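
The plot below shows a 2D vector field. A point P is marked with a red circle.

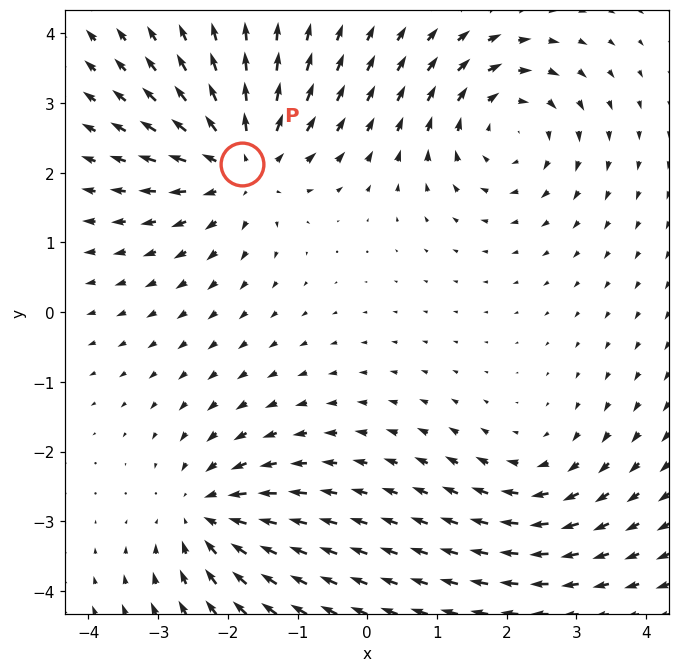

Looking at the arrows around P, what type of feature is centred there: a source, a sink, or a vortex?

source

At P (-1.8, 2.1) the arrows spread outward. Divergence about +5, curl ≈0 — positive divergence with near-zero curl is a source.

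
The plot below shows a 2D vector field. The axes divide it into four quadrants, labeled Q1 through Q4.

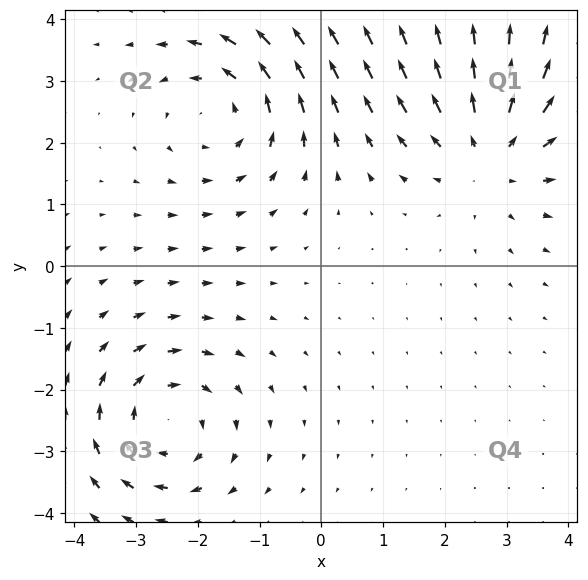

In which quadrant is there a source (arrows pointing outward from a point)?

Q1

The source sits at approximately (2.7, 1.9), which lies in quadrant Q1. The divergence there is about +3, positive as expected for a source.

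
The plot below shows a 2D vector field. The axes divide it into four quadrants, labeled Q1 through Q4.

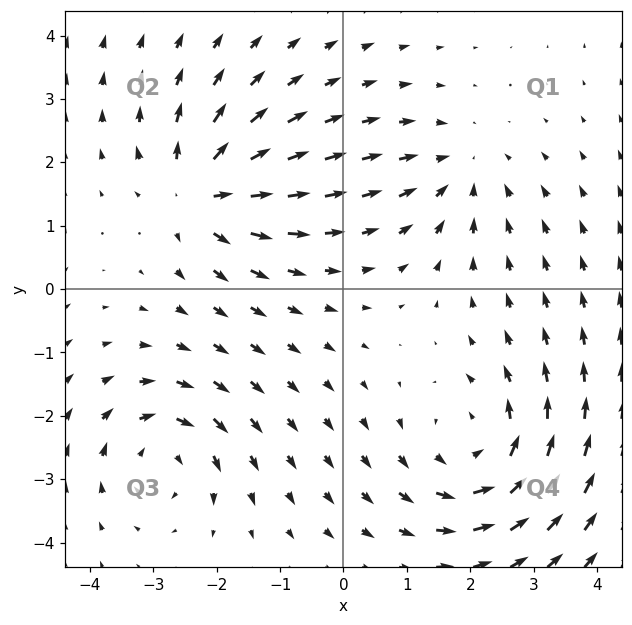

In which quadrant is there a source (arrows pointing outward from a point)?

Q2

The source sits at approximately (-2.3, 1.5), which lies in quadrant Q2. The divergence there is about +4, positive as expected for a source.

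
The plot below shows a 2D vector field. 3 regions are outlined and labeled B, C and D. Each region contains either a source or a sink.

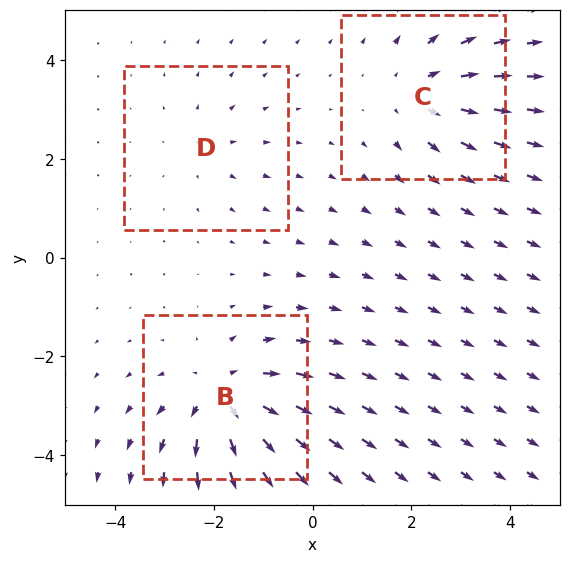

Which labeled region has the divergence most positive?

B

Divergence at each region's feature centre — B: about +5, C: about +3, D: about +2. Region B is most positive.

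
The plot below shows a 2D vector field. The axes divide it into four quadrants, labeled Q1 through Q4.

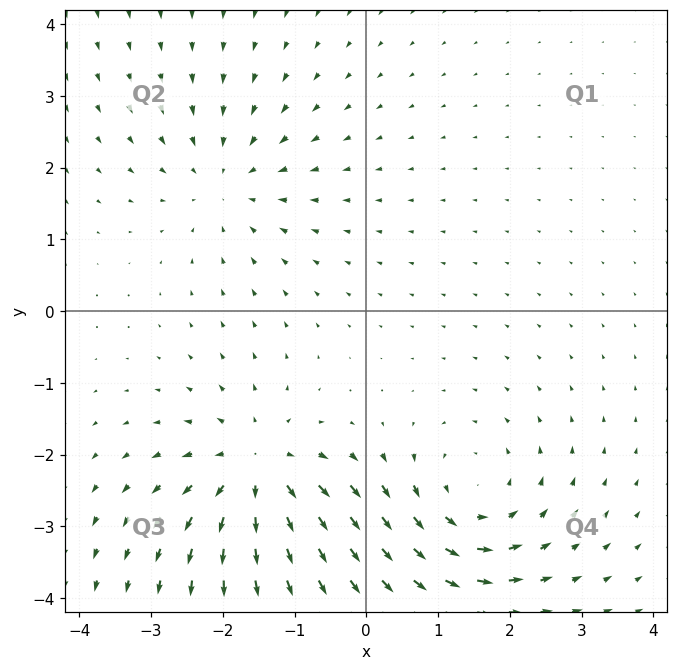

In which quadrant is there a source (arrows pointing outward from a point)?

Q3

The source sits at approximately (-1.5, -2.2), which lies in quadrant Q3. The divergence there is about +4, positive as expected for a source.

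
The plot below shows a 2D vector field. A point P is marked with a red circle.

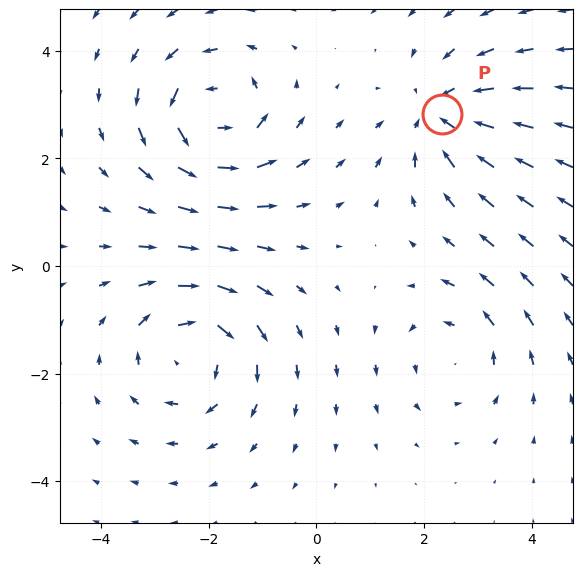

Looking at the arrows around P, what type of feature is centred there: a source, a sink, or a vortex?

At P (2.3, 2.8) the arrows converge inward. Divergence about -4, curl ≈0 — negative divergence with near-zero curl is a sink.

sink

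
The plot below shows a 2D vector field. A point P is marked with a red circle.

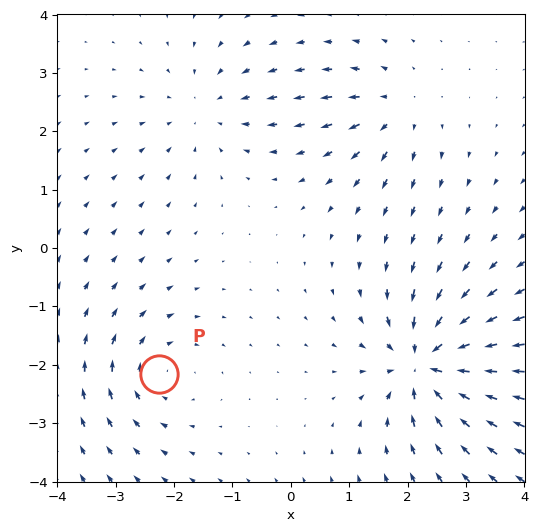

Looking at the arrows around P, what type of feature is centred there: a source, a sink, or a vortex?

At P (-2.3, -2.2) the arrows circulate clockwise. Divergence ≈0, curl about -4 — near-zero divergence with nonzero curl is a vortex.

vortex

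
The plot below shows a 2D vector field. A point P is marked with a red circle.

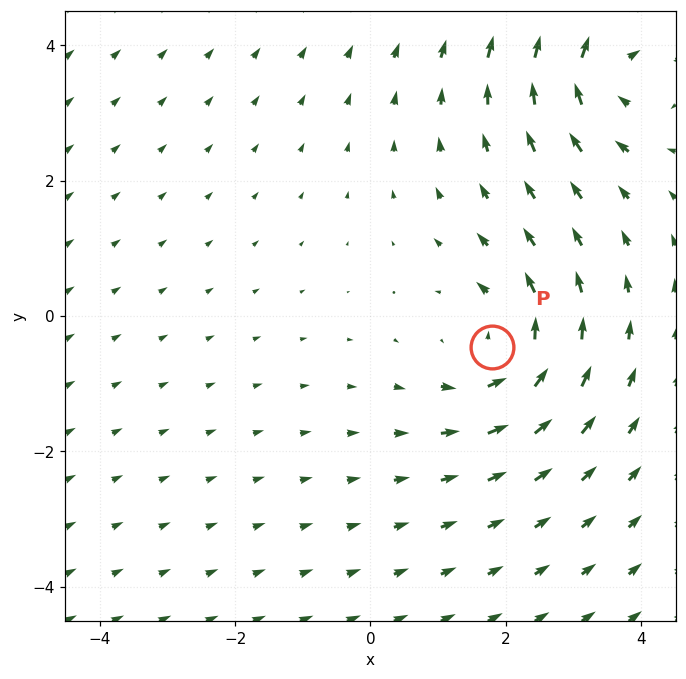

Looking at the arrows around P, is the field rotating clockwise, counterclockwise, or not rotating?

Near P at (1.8, -0.5) the arrows circulate counterclockwise. The curl (z-component) there is about +3; positive curl means counterclockwise rotation.

counterclockwise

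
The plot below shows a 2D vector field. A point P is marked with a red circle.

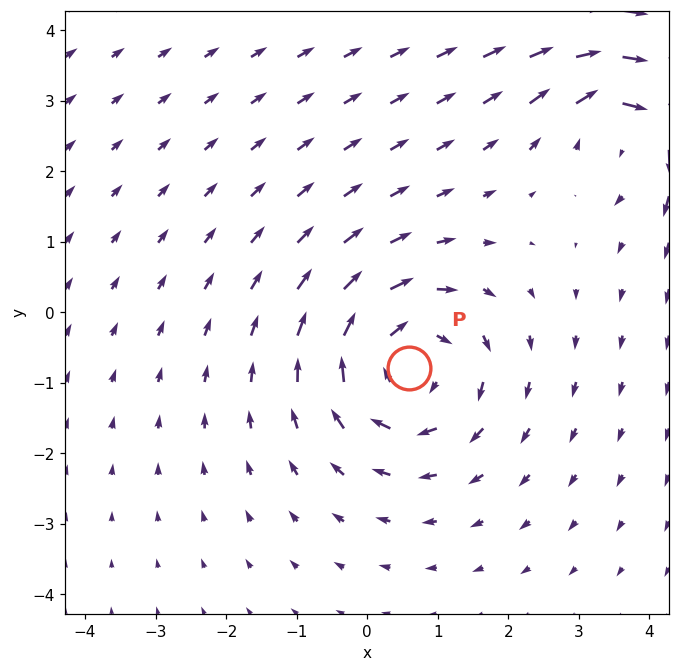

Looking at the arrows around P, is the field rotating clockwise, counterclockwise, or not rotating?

clockwise

Near P at (0.6, -0.8) the arrows circulate clockwise. The curl (z-component) there is about -5; negative curl means clockwise rotation.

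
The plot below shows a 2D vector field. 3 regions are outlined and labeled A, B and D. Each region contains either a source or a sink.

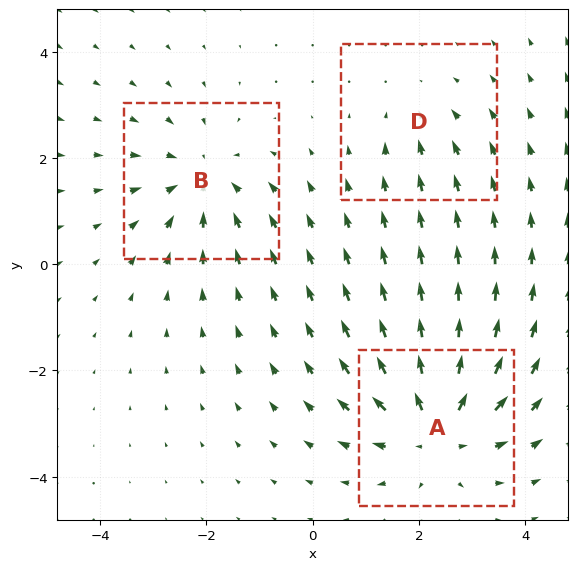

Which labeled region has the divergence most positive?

Divergence at each region's feature centre — A: about +4, B: about -3, D: about -2. Region A is most positive.

A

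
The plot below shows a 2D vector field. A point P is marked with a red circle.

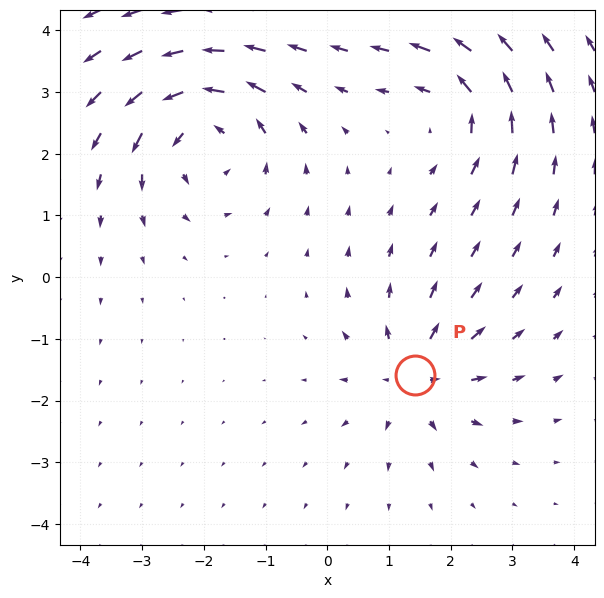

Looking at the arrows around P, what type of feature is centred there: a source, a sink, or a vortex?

At P (1.4, -1.6) the arrows spread outward. Divergence about +4, curl ≈0 — positive divergence with near-zero curl is a source.

source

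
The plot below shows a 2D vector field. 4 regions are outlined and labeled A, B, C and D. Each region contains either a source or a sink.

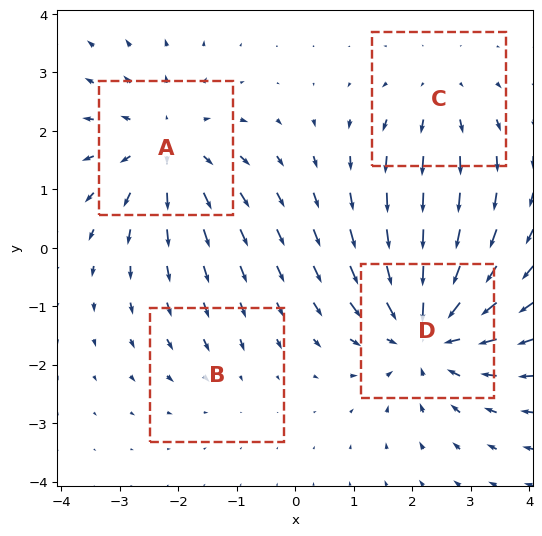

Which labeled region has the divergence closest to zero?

Divergence at each region's feature centre — A: about +4, B: about -2, C: about +3, D: about -6. Region B is closest to zero.

B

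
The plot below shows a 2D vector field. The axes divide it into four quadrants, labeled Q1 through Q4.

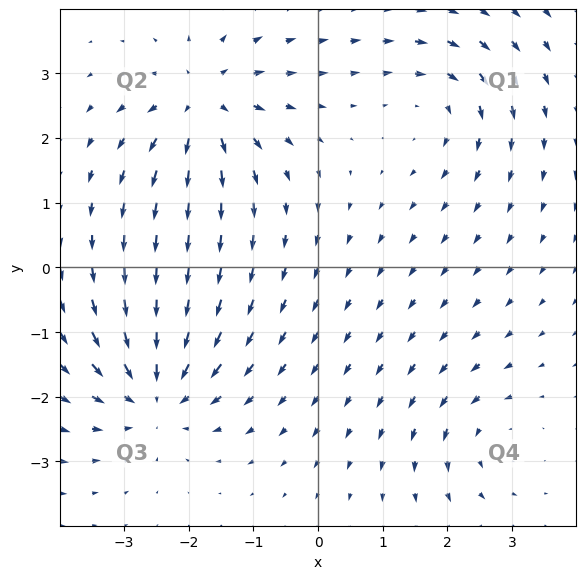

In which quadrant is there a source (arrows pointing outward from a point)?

Q2

The source sits at approximately (-1.8, 2.5), which lies in quadrant Q2. The divergence there is about +6, positive as expected for a source.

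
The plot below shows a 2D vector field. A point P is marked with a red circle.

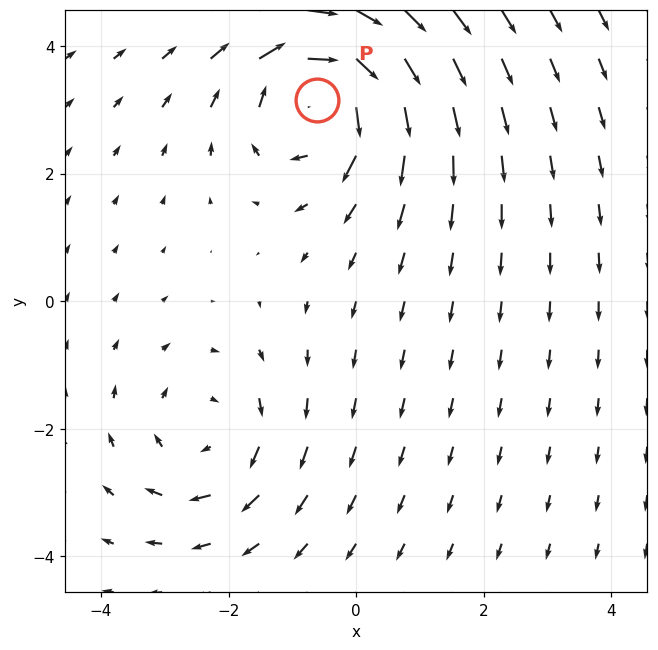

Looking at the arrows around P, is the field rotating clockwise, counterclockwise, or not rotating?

Near P at (-0.6, 3.2) the arrows circulate clockwise. The curl (z-component) there is about -4; negative curl means clockwise rotation.

clockwise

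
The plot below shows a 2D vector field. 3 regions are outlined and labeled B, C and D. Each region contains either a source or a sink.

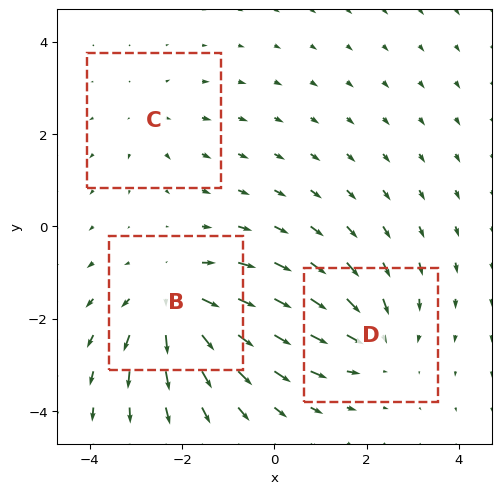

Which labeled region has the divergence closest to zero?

C

Divergence at each region's feature centre — B: about +4, C: about +2, D: about -3. Region C is closest to zero.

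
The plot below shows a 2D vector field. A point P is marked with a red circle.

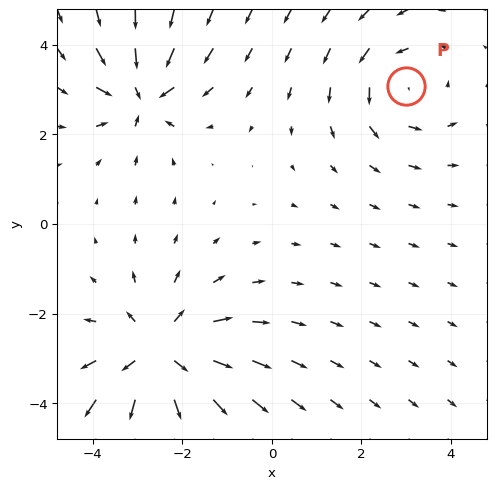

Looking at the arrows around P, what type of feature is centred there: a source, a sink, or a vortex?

At P (3.0, 3.1) the arrows circulate counterclockwise. Divergence ≈0, curl about +2 — near-zero divergence with nonzero curl is a vortex.

vortex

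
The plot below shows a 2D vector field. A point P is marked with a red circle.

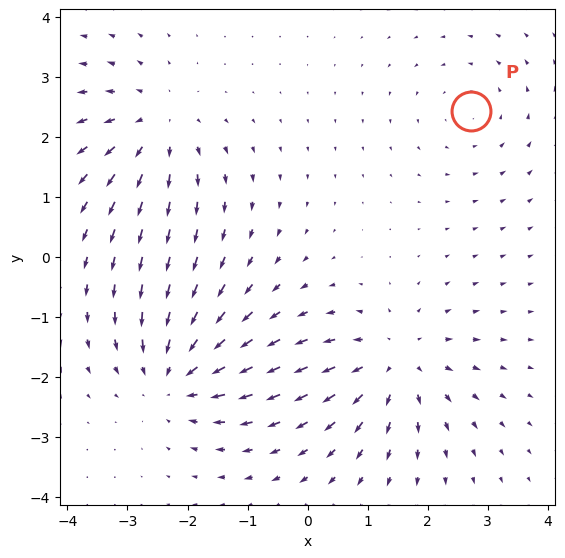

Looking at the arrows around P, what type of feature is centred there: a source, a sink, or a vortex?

vortex

At P (2.7, 2.4) the arrows circulate counterclockwise. Divergence ≈0, curl about +2 — near-zero divergence with nonzero curl is a vortex.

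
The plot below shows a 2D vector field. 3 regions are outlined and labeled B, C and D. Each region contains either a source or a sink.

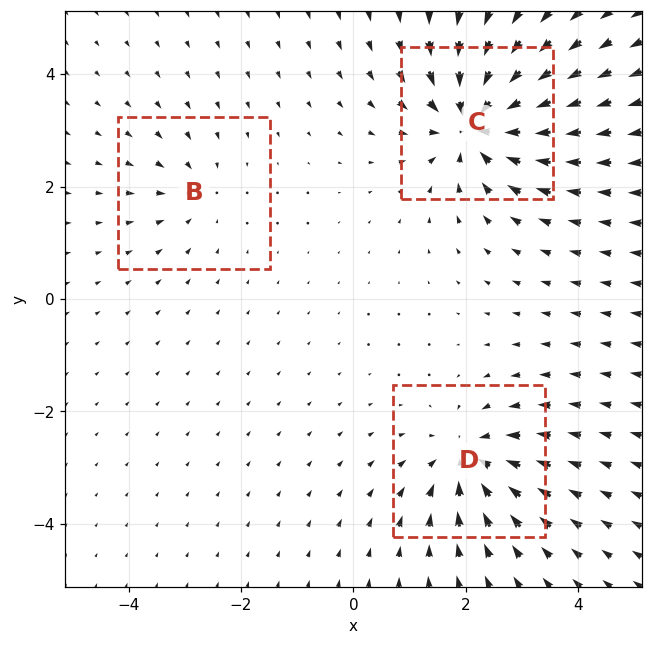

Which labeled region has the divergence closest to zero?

B

Divergence at each region's feature centre — B: about -2, C: about -6, D: about -4. Region B is closest to zero.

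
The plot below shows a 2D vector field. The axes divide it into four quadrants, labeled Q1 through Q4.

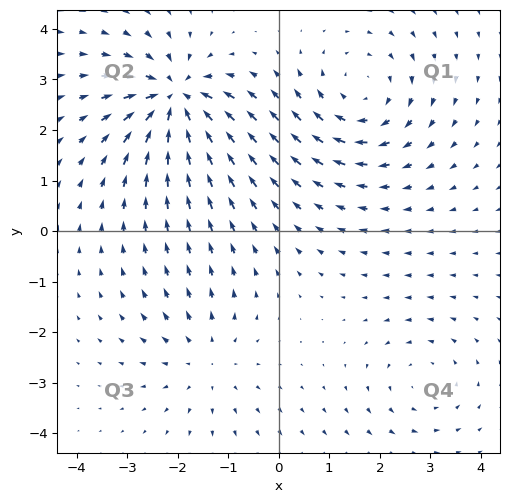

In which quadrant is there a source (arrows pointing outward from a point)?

The source sits at approximately (-1.4, -2.5), which lies in quadrant Q3. The divergence there is about +3, positive as expected for a source.

Q3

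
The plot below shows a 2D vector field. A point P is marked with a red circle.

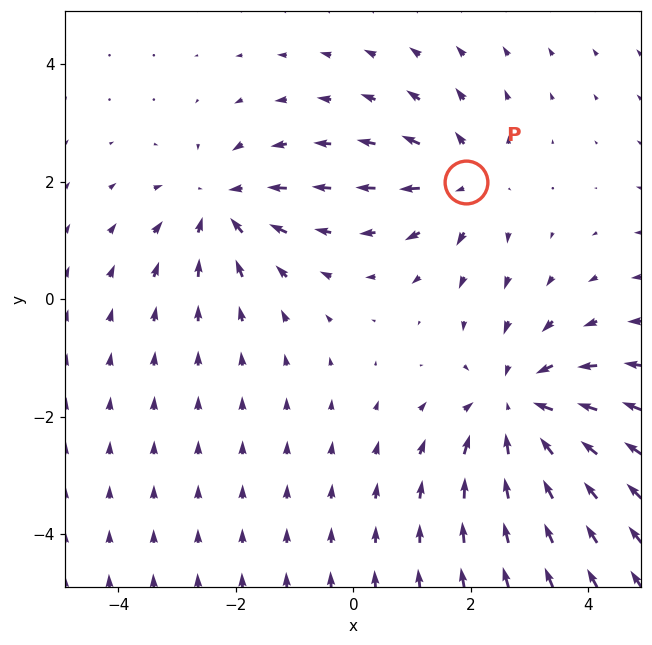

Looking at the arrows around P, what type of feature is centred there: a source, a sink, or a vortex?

source

At P (1.9, 2.0) the arrows spread outward. Divergence about +3, curl ≈0 — positive divergence with near-zero curl is a source.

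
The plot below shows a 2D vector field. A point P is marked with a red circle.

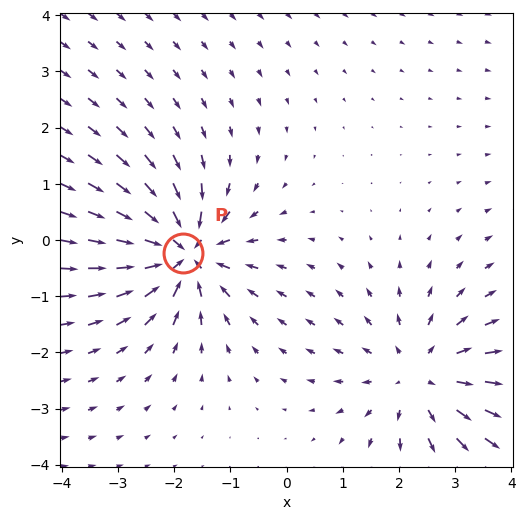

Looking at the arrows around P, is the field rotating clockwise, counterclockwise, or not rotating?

Near P at (-1.8, -0.2) the arrows show no circulation. The curl there is ≈0.

not rotating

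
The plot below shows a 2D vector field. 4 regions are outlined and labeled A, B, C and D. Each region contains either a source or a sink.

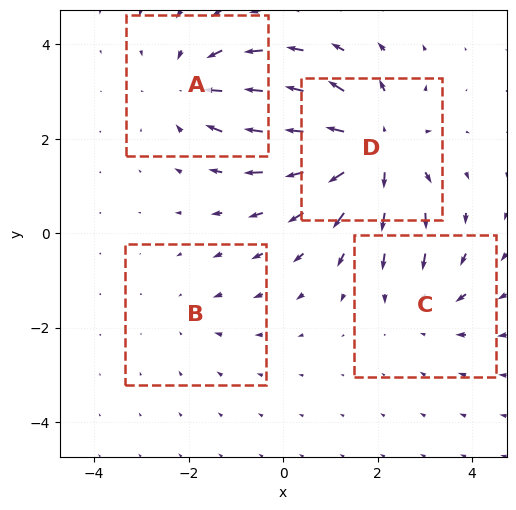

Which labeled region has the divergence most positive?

Divergence at each region's feature centre — A: about -4, B: about -2, C: about -3, D: about +6. Region D is most positive.

D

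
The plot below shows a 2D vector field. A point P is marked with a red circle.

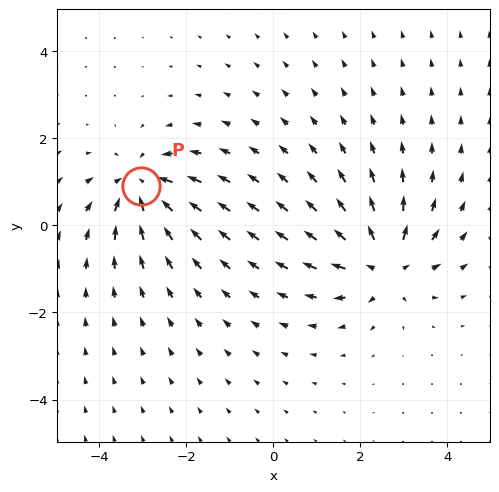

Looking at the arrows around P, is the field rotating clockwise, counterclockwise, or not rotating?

Near P at (-3.0, 0.9) the arrows show no circulation. The curl there is ≈0.

not rotating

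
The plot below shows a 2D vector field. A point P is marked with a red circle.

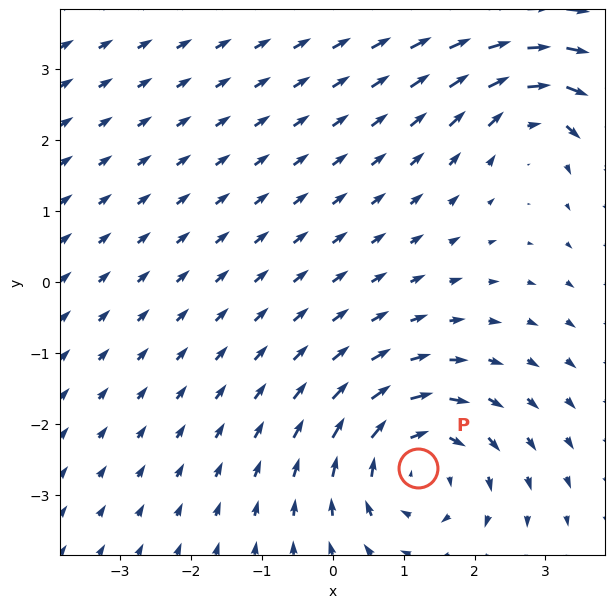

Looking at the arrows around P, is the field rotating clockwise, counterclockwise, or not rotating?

Near P at (1.2, -2.6) the arrows circulate clockwise. The curl (z-component) there is about -4; negative curl means clockwise rotation.

clockwise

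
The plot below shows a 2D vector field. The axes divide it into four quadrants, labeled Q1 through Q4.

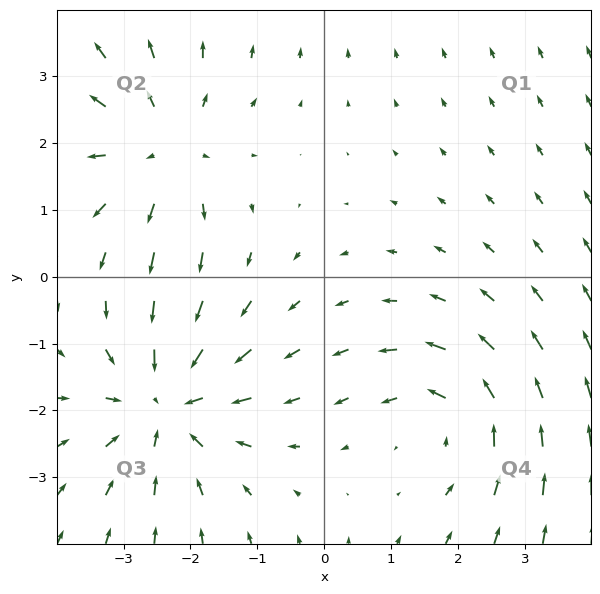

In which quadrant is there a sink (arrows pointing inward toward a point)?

Q3

The sink sits at approximately (-2.4, -1.9), which lies in quadrant Q3. The divergence there is about -4, negative as expected for a sink.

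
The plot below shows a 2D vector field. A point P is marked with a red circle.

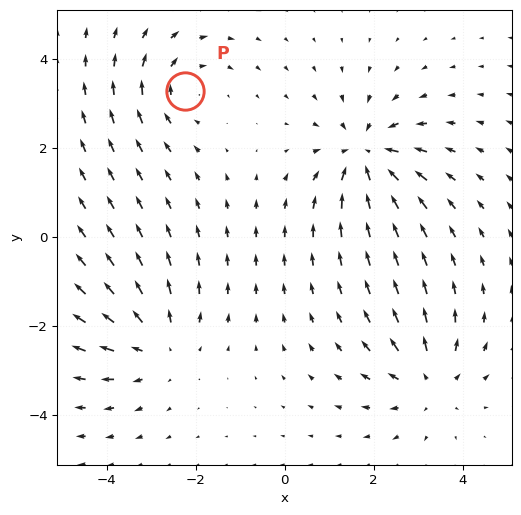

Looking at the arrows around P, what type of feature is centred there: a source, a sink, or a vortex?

vortex

At P (-2.2, 3.3) the arrows circulate clockwise. Divergence ≈0, curl about -3 — near-zero divergence with nonzero curl is a vortex.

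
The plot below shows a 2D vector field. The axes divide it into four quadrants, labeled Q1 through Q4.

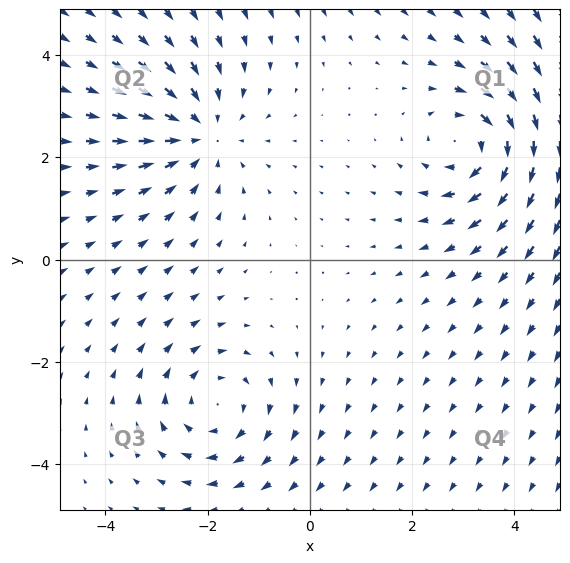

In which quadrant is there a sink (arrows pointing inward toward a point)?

The sink sits at approximately (-2.1, 2.5), which lies in quadrant Q2. The divergence there is about -4, negative as expected for a sink.

Q2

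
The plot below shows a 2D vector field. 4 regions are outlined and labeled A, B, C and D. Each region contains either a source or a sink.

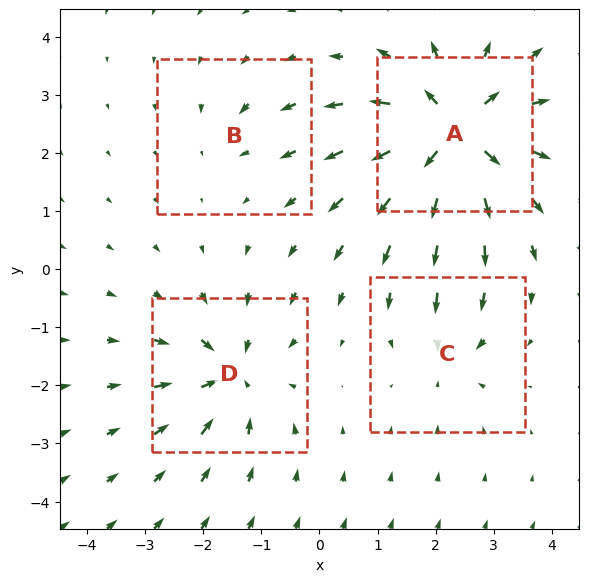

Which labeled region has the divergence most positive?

Divergence at each region's feature centre — A: about +9, B: about -2, C: about -4, D: about -6. Region A is most positive.

A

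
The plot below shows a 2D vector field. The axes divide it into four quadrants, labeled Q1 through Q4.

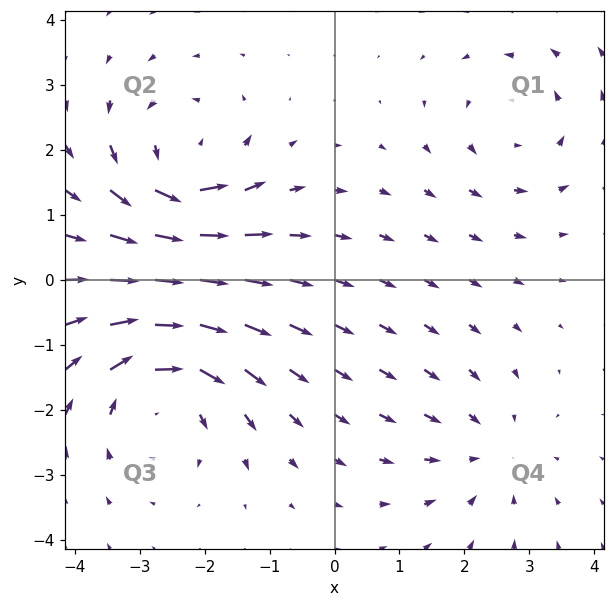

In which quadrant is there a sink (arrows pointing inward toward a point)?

The sink sits at approximately (2.3, -2.6), which lies in quadrant Q4. The divergence there is about -2, negative as expected for a sink.

Q4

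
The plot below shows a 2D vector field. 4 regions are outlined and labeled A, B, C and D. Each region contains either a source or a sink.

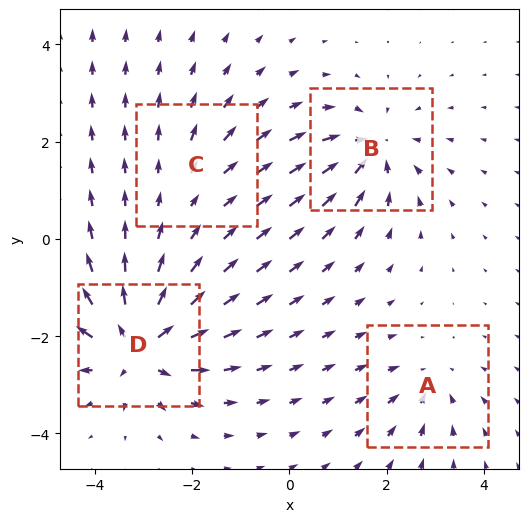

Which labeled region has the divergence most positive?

D

Divergence at each region's feature centre — A: about -3, B: about -6, C: about +2, D: about +8. Region D is most positive.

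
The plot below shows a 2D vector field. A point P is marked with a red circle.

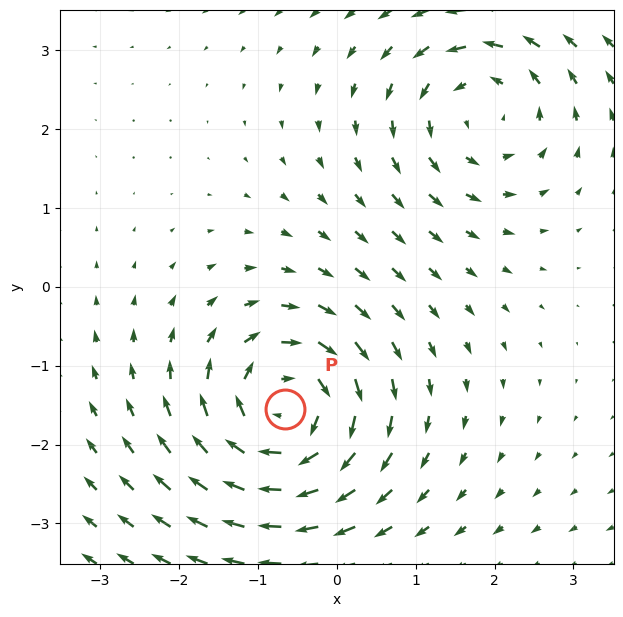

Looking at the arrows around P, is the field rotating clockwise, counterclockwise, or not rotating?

clockwise

Near P at (-0.7, -1.6) the arrows circulate clockwise. The curl (z-component) there is about -4; negative curl means clockwise rotation.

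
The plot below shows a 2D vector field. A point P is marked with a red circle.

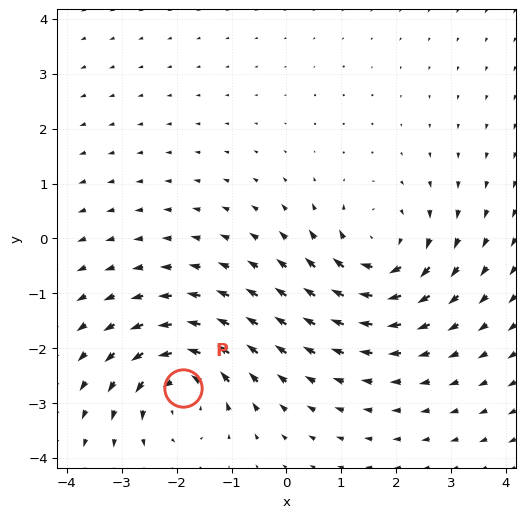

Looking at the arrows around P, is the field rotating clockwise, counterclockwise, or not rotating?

counterclockwise

Near P at (-1.9, -2.7) the arrows circulate counterclockwise. The curl (z-component) there is about +4; positive curl means counterclockwise rotation.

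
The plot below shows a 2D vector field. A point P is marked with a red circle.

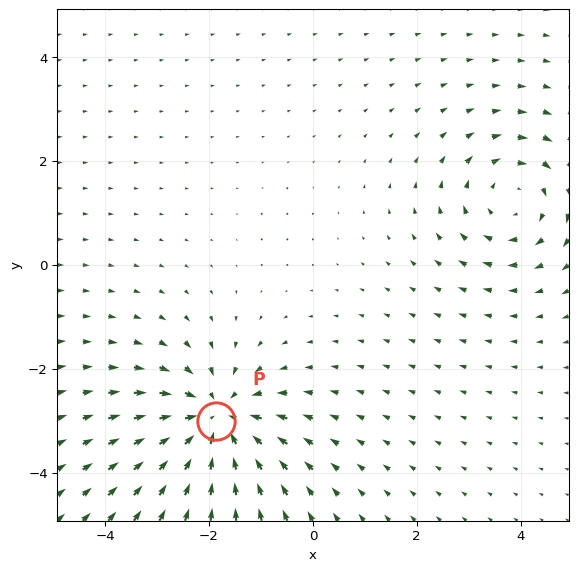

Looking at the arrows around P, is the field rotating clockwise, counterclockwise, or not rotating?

Near P at (-1.9, -3.0) the arrows show no circulation. The curl there is ≈0.

not rotating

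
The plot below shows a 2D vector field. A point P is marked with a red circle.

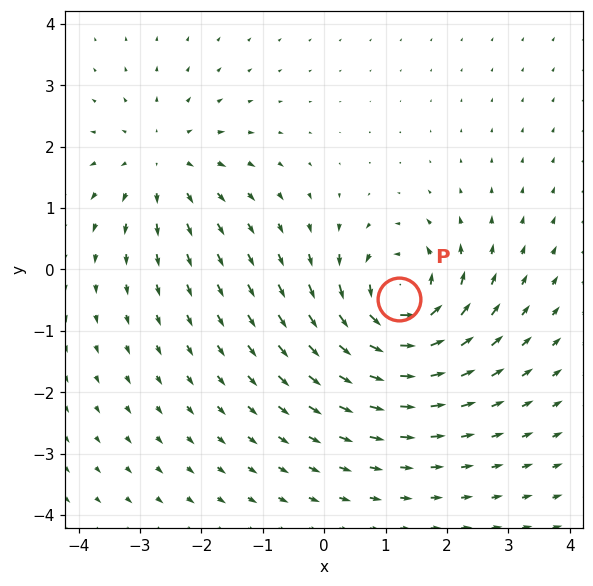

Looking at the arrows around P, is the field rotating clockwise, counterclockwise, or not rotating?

Near P at (1.2, -0.5) the arrows circulate counterclockwise. The curl (z-component) there is about +6; positive curl means counterclockwise rotation.

counterclockwise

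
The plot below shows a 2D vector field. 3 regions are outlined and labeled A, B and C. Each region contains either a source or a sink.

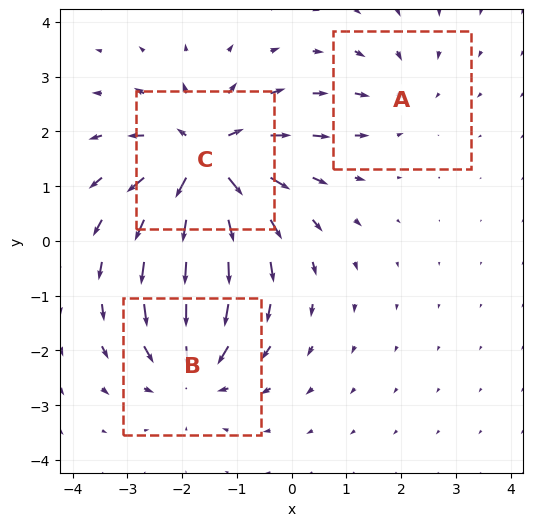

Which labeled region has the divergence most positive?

Divergence at each region's feature centre — A: about -2, B: about -4, C: about +6. Region C is most positive.

C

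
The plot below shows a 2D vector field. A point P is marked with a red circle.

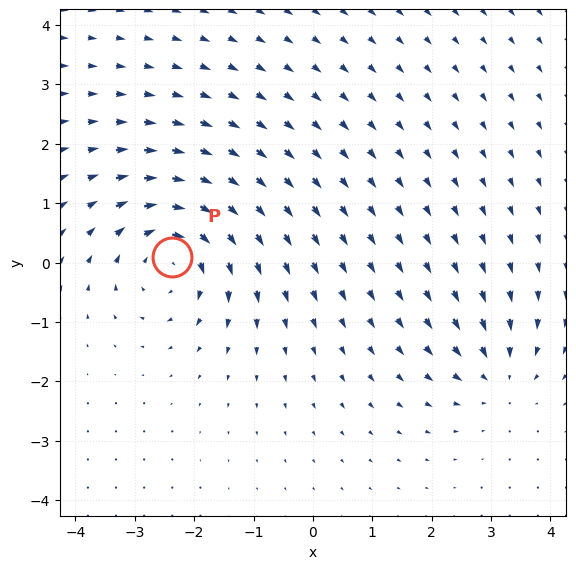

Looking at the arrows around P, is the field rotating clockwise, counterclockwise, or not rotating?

clockwise

Near P at (-2.4, 0.1) the arrows circulate clockwise. The curl (z-component) there is about -5; negative curl means clockwise rotation.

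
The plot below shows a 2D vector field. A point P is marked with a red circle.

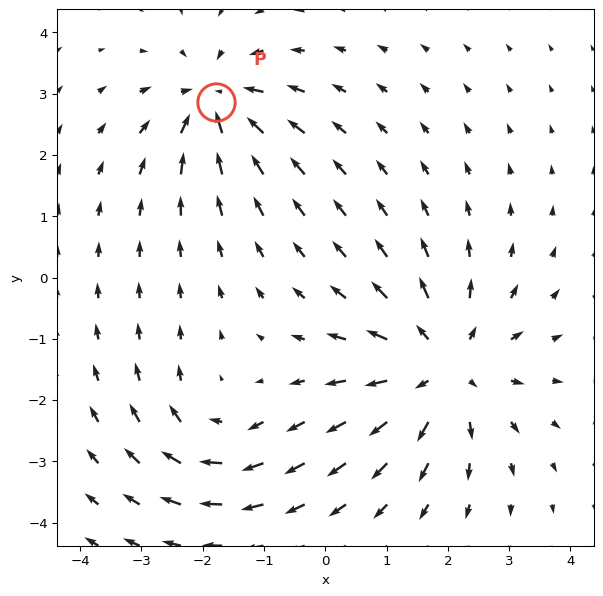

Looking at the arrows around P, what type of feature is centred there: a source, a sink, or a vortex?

sink

At P (-1.8, 2.9) the arrows converge inward. Divergence about -5, curl ≈0 — negative divergence with near-zero curl is a sink.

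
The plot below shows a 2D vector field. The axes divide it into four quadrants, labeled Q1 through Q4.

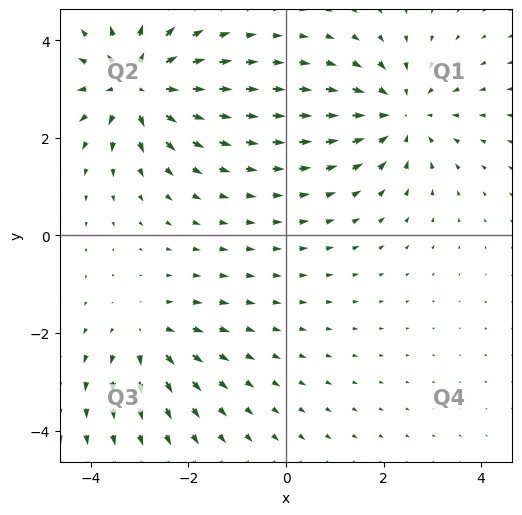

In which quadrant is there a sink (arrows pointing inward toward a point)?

The sink sits at approximately (2.4, 2.5), which lies in quadrant Q1. The divergence there is about -4, negative as expected for a sink.

Q1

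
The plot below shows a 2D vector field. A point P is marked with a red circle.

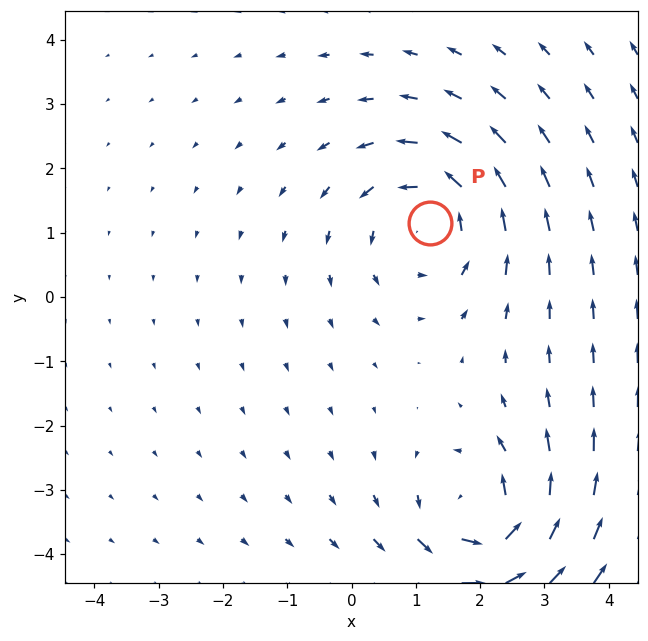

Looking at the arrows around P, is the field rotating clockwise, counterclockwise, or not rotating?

Near P at (1.2, 1.1) the arrows circulate counterclockwise. The curl (z-component) there is about +4; positive curl means counterclockwise rotation.

counterclockwise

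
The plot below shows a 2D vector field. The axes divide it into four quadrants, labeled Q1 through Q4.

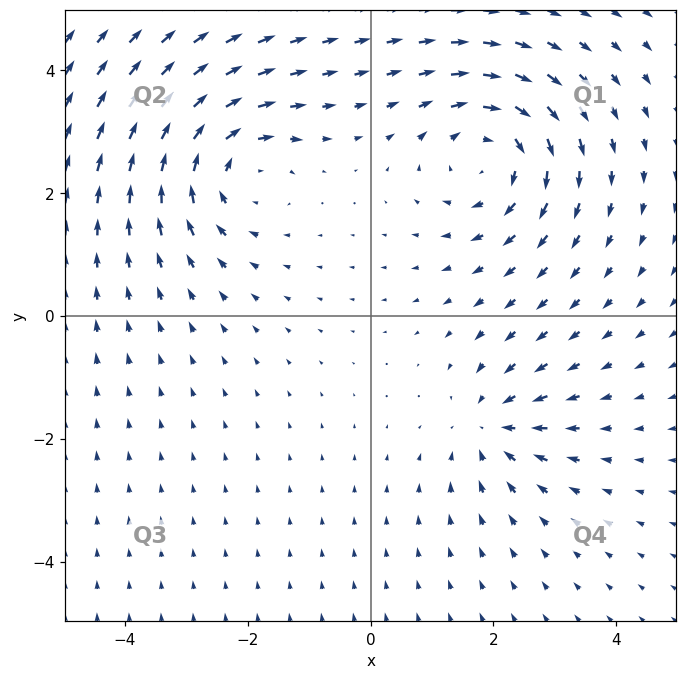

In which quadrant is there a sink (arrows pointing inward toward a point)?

The sink sits at approximately (2.0, -1.8), which lies in quadrant Q4. The divergence there is about -3, negative as expected for a sink.

Q4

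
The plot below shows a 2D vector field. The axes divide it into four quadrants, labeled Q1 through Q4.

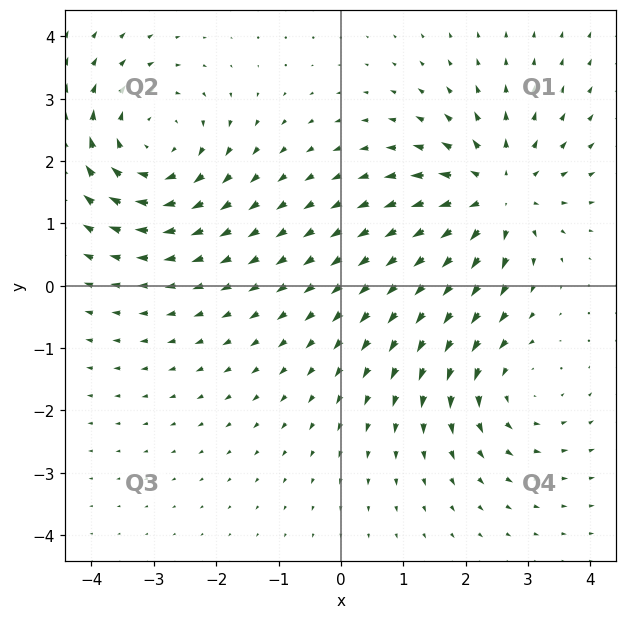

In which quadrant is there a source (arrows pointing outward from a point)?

Q1

The source sits at approximately (2.5, 1.4), which lies in quadrant Q1. The divergence there is about +4, positive as expected for a source.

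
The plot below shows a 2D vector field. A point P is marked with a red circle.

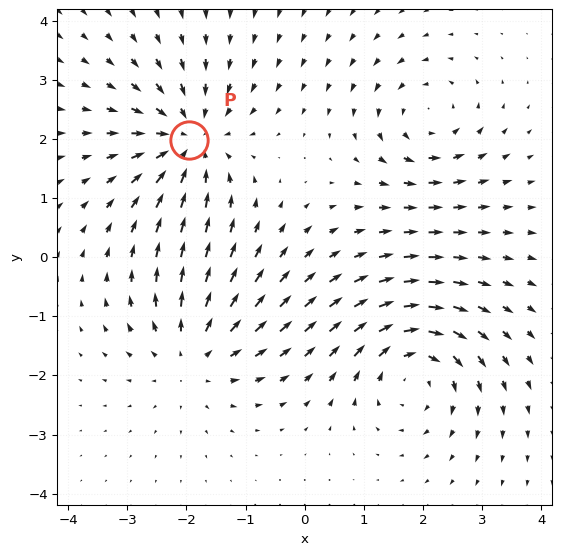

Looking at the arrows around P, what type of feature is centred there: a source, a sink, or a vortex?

At P (-2.0, 2.0) the arrows converge inward. Divergence about -5, curl ≈0 — negative divergence with near-zero curl is a sink.

sink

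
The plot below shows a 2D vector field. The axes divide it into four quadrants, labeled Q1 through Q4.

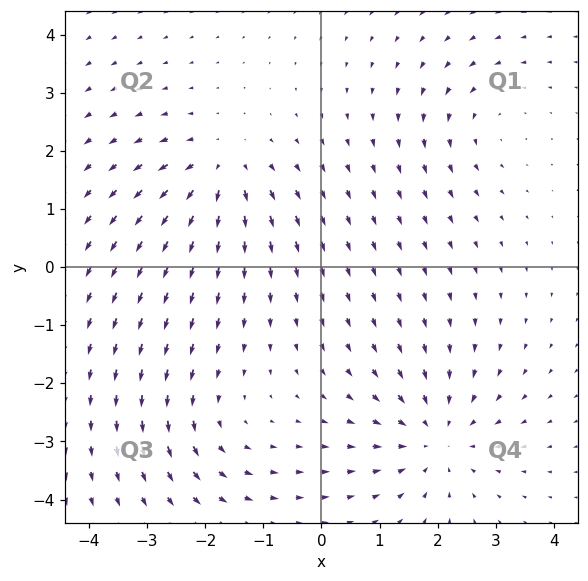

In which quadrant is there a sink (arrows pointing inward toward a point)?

The sink sits at approximately (2.0, -2.9), which lies in quadrant Q4. The divergence there is about -4, negative as expected for a sink.

Q4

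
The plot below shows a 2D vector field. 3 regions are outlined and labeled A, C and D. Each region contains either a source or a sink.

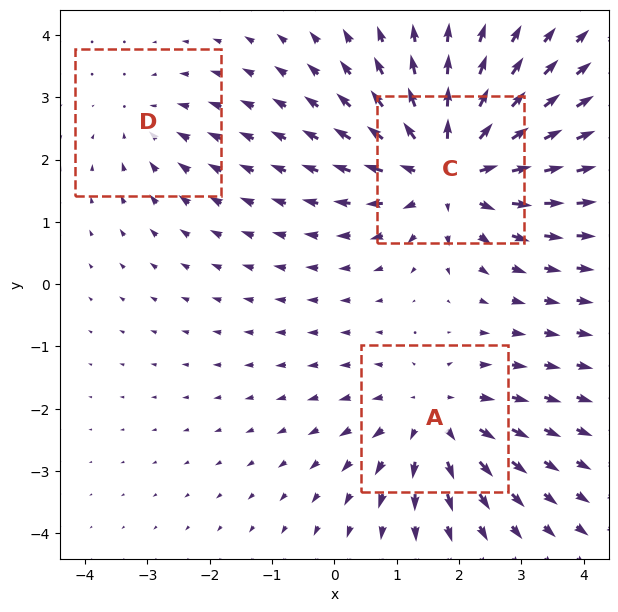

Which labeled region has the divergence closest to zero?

D

Divergence at each region's feature centre — A: about +3, C: about +5, D: about -2. Region D is closest to zero.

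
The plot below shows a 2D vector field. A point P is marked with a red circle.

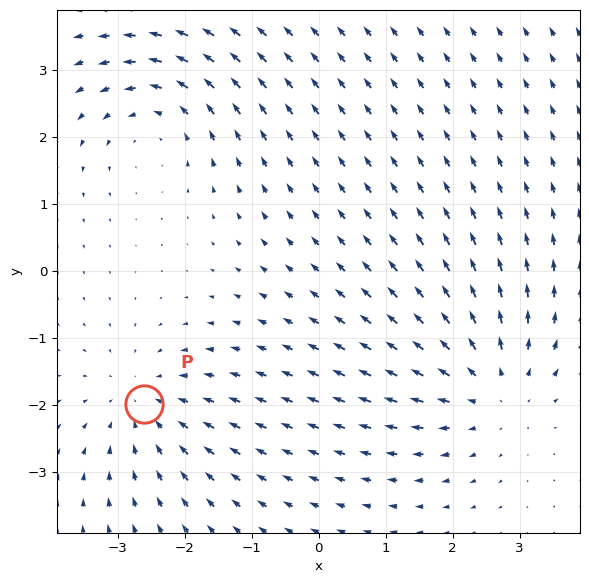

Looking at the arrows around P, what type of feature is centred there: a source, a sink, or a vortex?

At P (-2.6, -2.0) the arrows converge inward. Divergence about -3, curl ≈0 — negative divergence with near-zero curl is a sink.

sink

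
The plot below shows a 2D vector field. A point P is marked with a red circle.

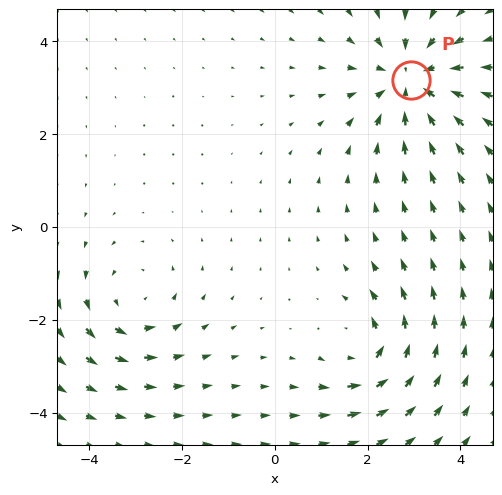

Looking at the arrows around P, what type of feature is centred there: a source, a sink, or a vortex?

At P (2.9, 3.2) the arrows converge inward. Divergence about -4, curl ≈0 — negative divergence with near-zero curl is a sink.

sink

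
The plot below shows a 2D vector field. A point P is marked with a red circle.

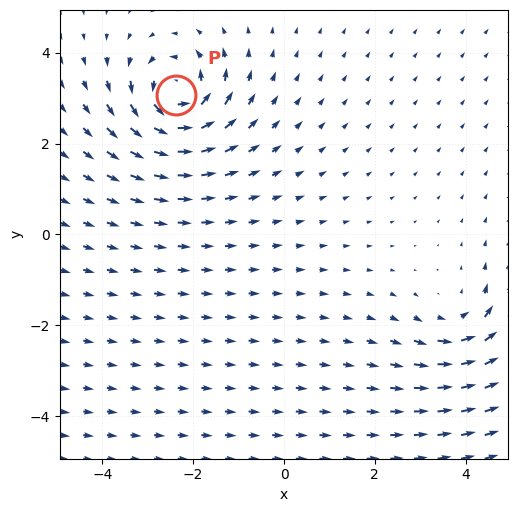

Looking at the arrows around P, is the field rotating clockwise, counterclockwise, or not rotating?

counterclockwise

Near P at (-2.4, 3.1) the arrows circulate counterclockwise. The curl (z-component) there is about +5; positive curl means counterclockwise rotation.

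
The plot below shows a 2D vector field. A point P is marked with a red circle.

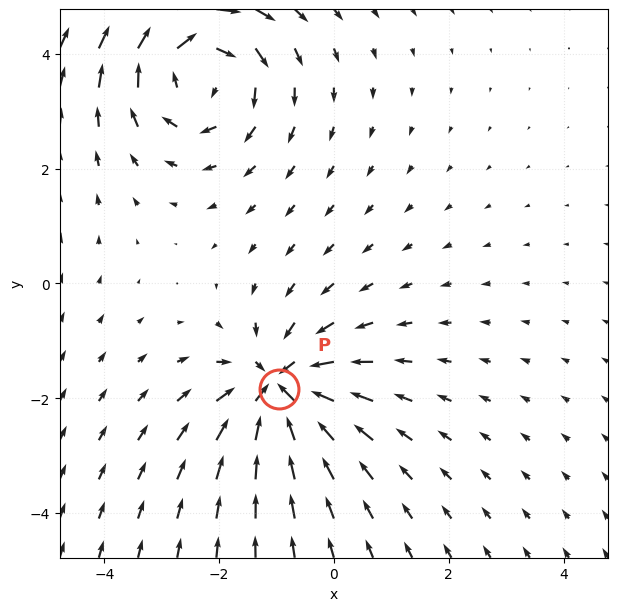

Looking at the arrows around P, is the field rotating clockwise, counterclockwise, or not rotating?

not rotating

Near P at (-1.0, -1.8) the arrows show no circulation. The curl there is ≈0.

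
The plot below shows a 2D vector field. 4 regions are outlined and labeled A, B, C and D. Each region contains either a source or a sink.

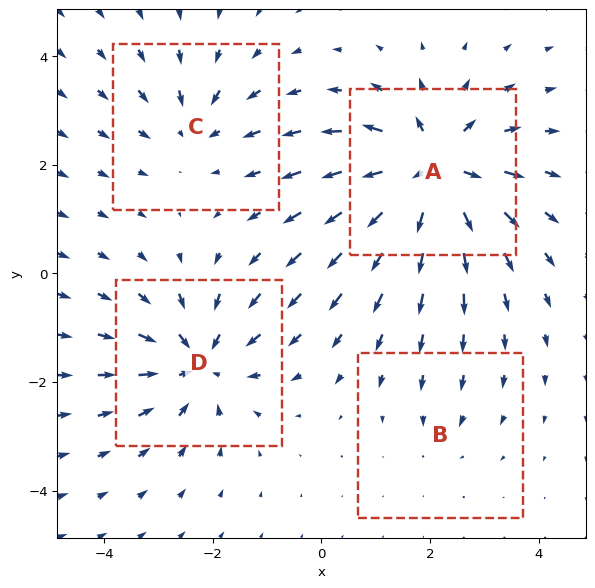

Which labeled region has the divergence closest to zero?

B

Divergence at each region's feature centre — A: about +7, B: about -2, C: about -3, D: about -5. Region B is closest to zero.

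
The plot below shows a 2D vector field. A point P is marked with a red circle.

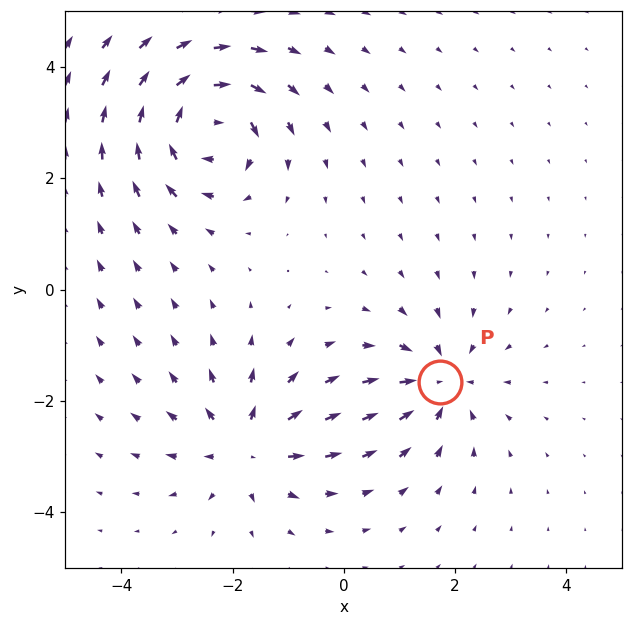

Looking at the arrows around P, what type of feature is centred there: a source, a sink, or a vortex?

sink

At P (1.7, -1.7) the arrows converge inward. Divergence about -4, curl ≈0 — negative divergence with near-zero curl is a sink.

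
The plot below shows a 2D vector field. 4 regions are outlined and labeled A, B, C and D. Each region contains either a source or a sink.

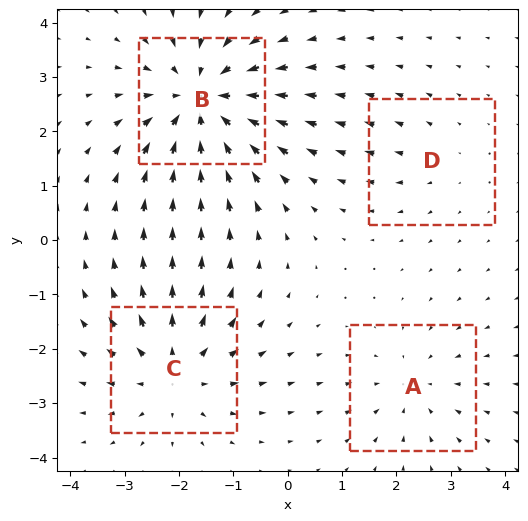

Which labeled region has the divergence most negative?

B

Divergence at each region's feature centre — A: about -3, B: about -7, C: about +5, D: about +2. Region B is most negative.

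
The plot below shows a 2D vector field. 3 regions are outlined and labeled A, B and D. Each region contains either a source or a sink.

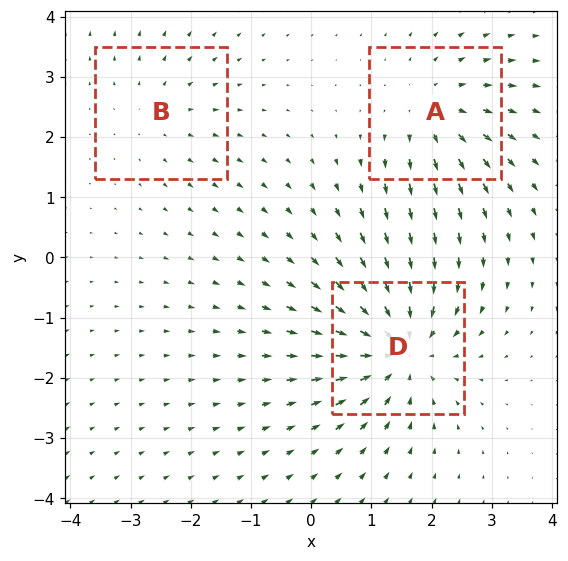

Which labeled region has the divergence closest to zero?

Divergence at each region's feature centre — A: about +3, B: about +2, D: about -5. Region B is closest to zero.

B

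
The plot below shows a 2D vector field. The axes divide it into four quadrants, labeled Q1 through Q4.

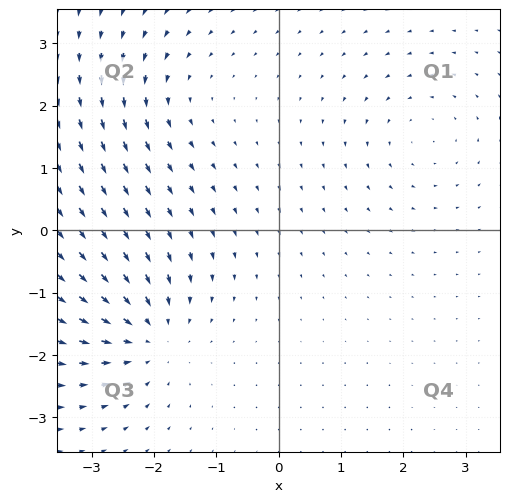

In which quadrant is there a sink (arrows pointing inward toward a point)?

The sink sits at approximately (-2.1, -1.7), which lies in quadrant Q3. The divergence there is about -5, negative as expected for a sink.

Q3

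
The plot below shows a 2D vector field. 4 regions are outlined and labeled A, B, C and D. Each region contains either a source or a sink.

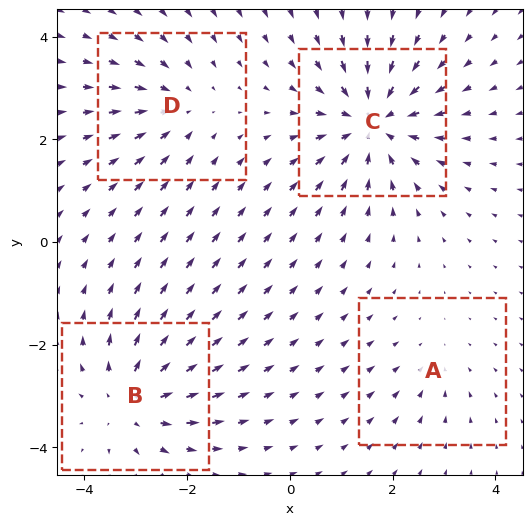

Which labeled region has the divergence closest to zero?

Divergence at each region's feature centre — A: about -2, B: about +5, C: about -6, D: about -3. Region A is closest to zero.

A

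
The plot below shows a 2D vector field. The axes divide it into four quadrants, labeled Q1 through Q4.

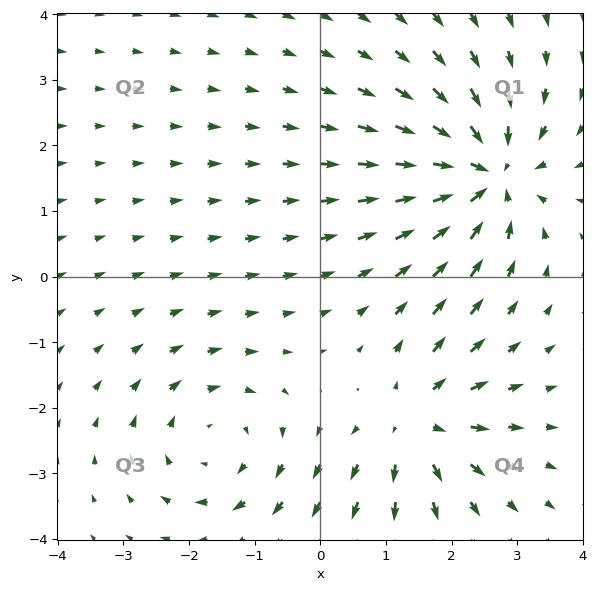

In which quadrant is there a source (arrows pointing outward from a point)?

The source sits at approximately (1.5, -2.2), which lies in quadrant Q4. The divergence there is about +4, positive as expected for a source.

Q4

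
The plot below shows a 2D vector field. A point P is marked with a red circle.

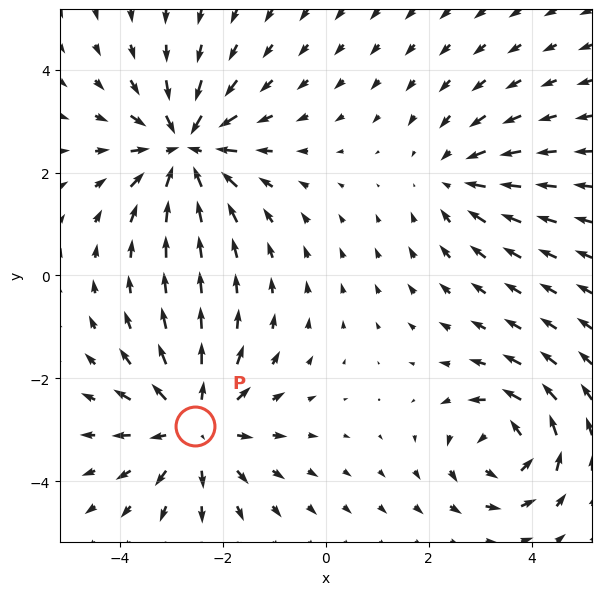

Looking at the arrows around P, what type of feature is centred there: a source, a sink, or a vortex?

source

At P (-2.5, -2.9) the arrows spread outward. Divergence about +4, curl ≈0 — positive divergence with near-zero curl is a source.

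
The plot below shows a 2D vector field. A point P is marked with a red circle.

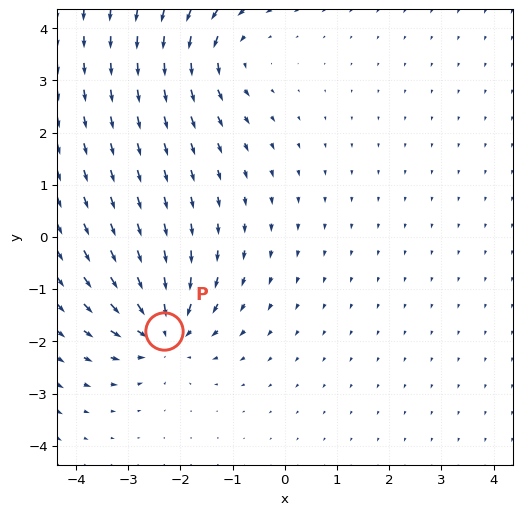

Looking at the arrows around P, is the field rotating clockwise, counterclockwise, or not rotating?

not rotating

Near P at (-2.3, -1.8) the arrows show no circulation. The curl there is ≈0.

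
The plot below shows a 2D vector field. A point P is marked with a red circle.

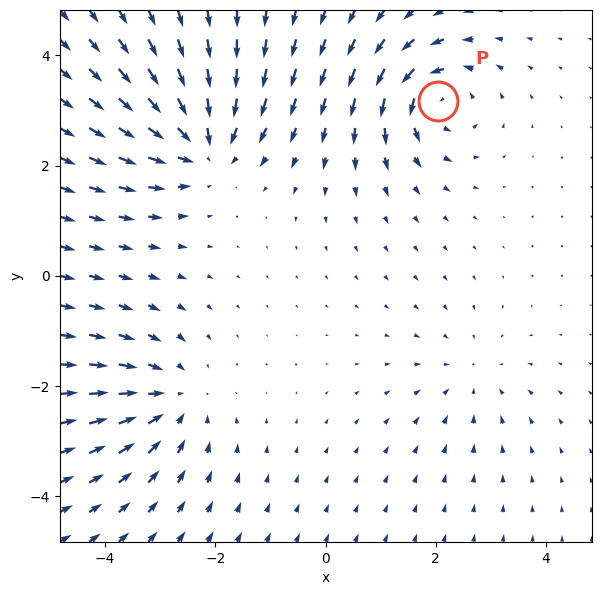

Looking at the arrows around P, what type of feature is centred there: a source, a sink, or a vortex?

vortex

At P (2.0, 3.2) the arrows circulate counterclockwise. Divergence ≈0, curl about +5 — near-zero divergence with nonzero curl is a vortex.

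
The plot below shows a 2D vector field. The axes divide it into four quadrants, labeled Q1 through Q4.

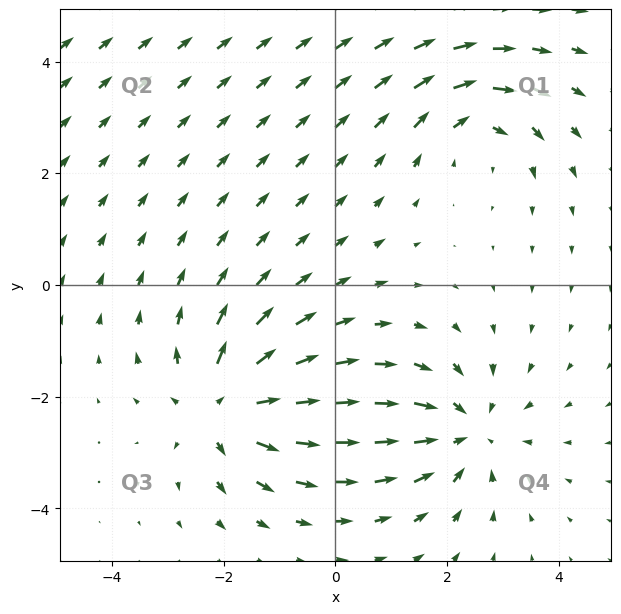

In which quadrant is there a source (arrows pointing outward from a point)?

Q3

The source sits at approximately (-2.0, -2.2), which lies in quadrant Q3. The divergence there is about +4, positive as expected for a source.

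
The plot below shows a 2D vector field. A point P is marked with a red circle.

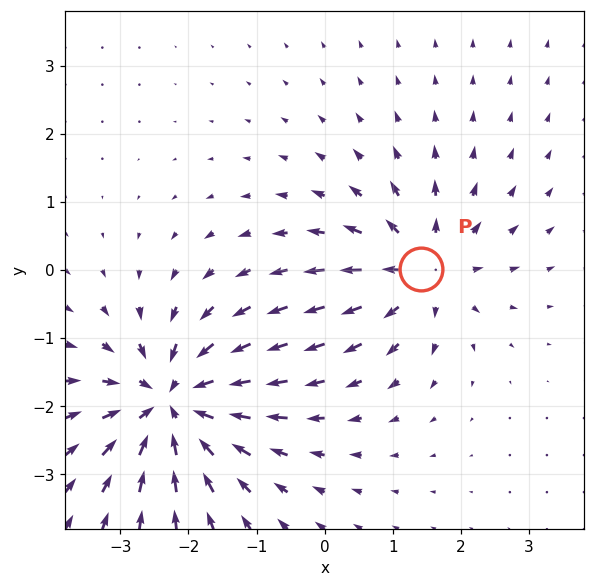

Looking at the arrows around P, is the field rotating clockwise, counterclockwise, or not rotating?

Near P at (1.4, 0.0) the arrows show no circulation. The curl there is ≈0.

not rotating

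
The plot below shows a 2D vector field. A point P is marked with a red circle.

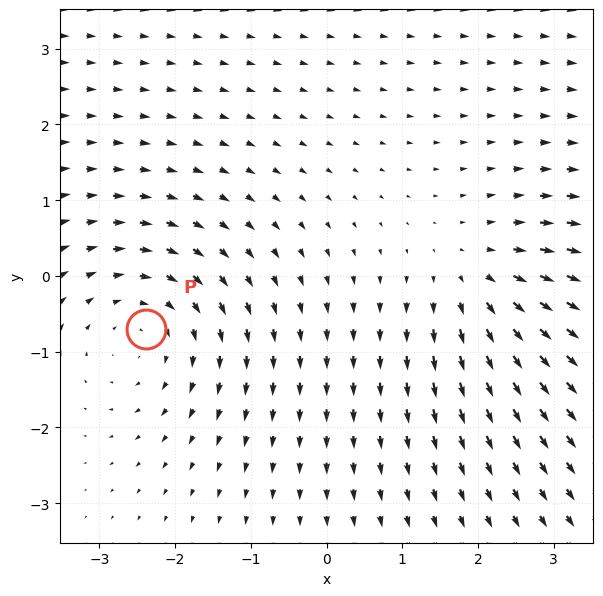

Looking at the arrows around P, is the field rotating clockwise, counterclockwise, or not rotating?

Near P at (-2.4, -0.7) the arrows circulate clockwise. The curl (z-component) there is about -2; negative curl means clockwise rotation.

clockwise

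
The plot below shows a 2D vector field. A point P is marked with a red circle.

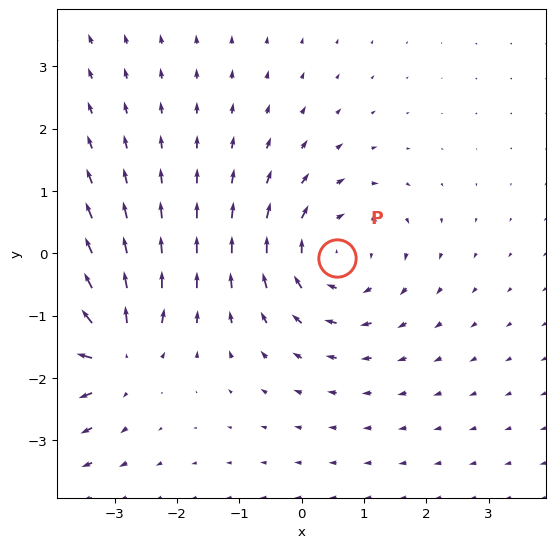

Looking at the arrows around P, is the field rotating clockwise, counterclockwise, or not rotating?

clockwise

Near P at (0.6, -0.1) the arrows circulate clockwise. The curl (z-component) there is about -3; negative curl means clockwise rotation.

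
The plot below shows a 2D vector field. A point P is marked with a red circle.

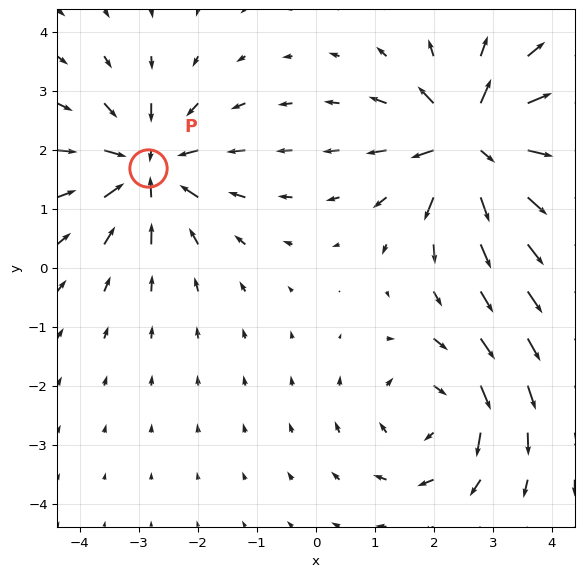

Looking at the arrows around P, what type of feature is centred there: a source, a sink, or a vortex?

sink

At P (-2.8, 1.7) the arrows converge inward. Divergence about -5, curl ≈0 — negative divergence with near-zero curl is a sink.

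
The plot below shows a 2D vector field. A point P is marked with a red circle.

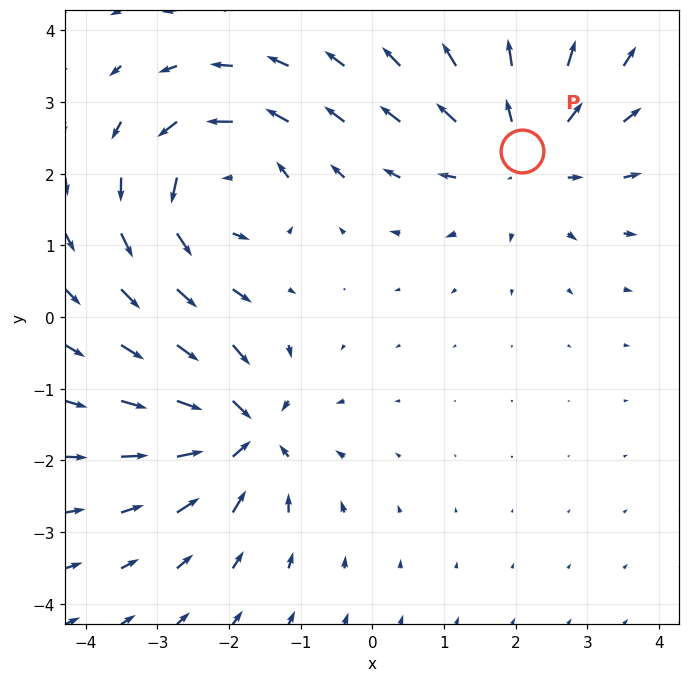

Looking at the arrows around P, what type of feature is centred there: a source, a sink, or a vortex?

At P (2.1, 2.3) the arrows spread outward. Divergence about +3, curl ≈0 — positive divergence with near-zero curl is a source.

source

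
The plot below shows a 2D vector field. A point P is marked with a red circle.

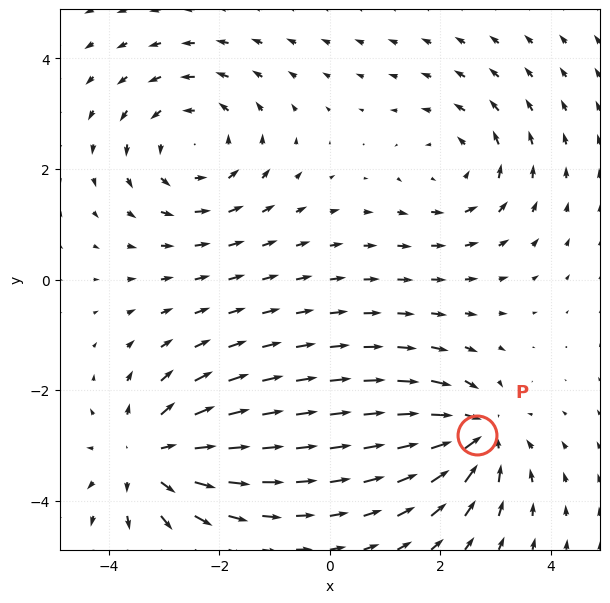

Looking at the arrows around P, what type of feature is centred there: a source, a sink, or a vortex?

sink

At P (2.7, -2.8) the arrows converge inward. Divergence about -6, curl ≈0 — negative divergence with near-zero curl is a sink.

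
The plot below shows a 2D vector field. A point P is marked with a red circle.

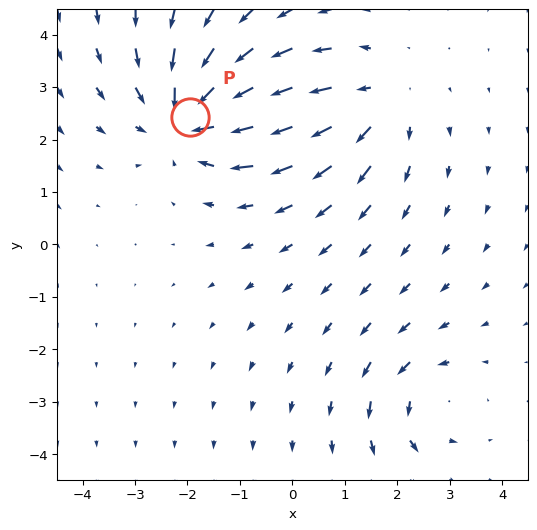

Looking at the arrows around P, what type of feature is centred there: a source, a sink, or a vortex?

At P (-2.0, 2.4) the arrows converge inward. Divergence about -4, curl ≈0 — negative divergence with near-zero curl is a sink.

sink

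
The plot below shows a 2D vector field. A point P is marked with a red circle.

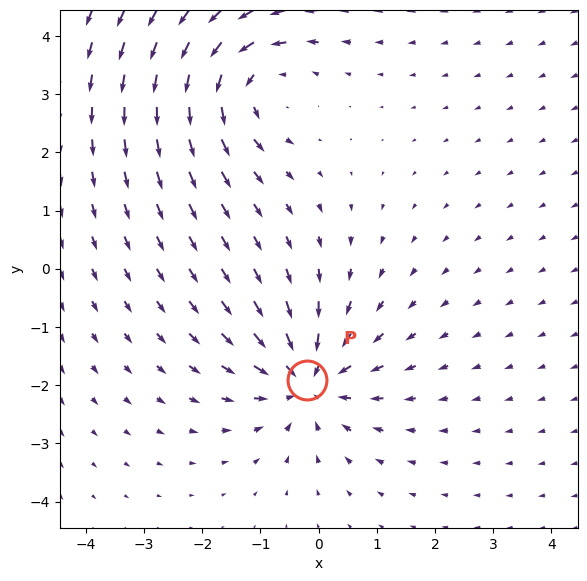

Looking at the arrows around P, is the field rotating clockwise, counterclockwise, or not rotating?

Near P at (-0.2, -1.9) the arrows show no circulation. The curl there is ≈0.

not rotating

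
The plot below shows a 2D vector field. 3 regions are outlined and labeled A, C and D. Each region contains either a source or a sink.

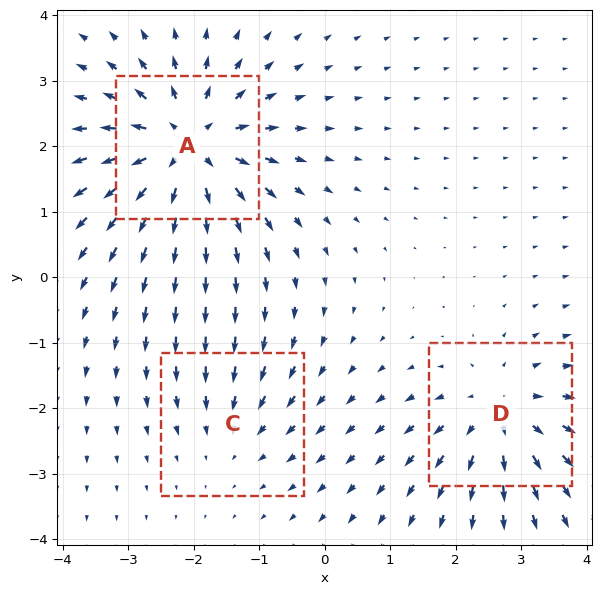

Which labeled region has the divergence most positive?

Divergence at each region's feature centre — A: about +6, C: about -2, D: about +4. Region A is most positive.

A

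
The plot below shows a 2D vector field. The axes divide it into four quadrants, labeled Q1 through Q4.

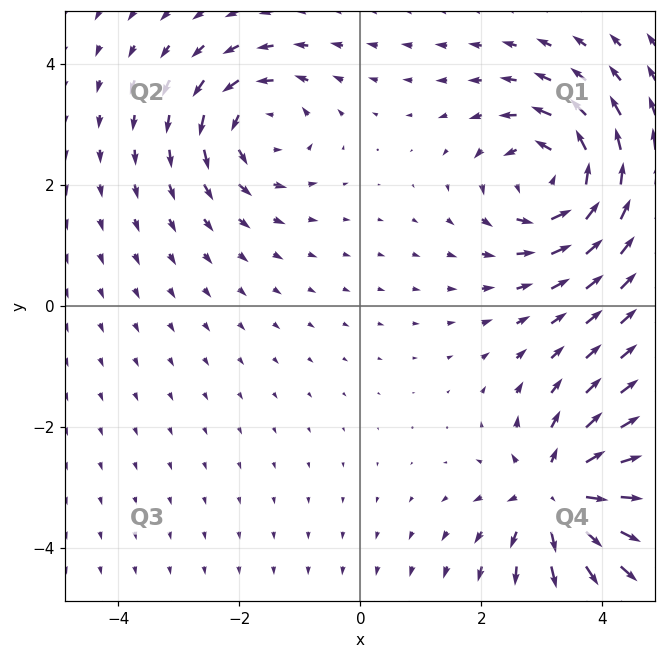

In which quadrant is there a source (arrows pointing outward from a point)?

Q4

The source sits at approximately (3.2, -3.1), which lies in quadrant Q4. The divergence there is about +5, positive as expected for a source.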